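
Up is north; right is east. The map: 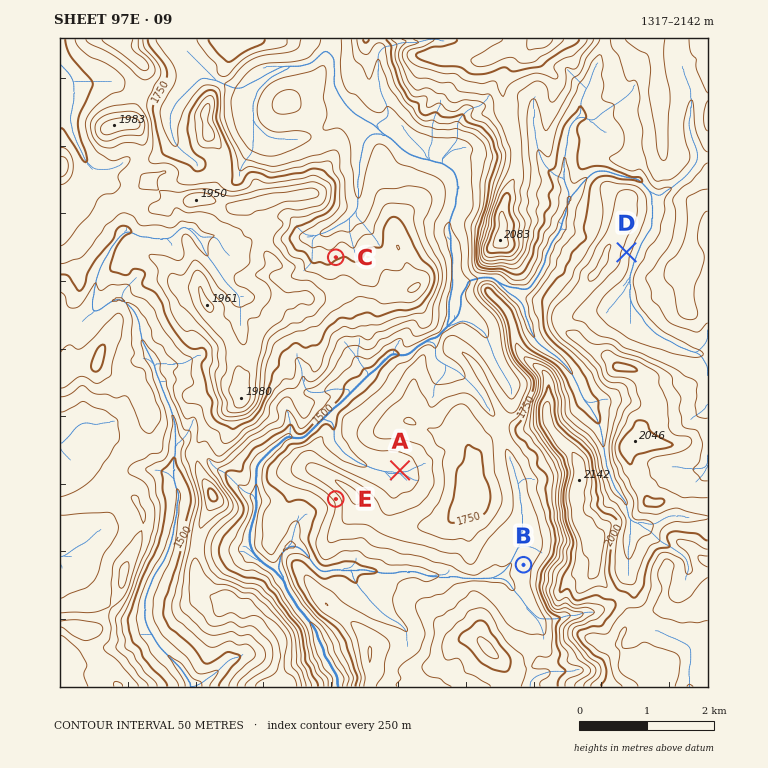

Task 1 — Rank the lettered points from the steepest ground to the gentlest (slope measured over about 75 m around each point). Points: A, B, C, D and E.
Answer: E D C B A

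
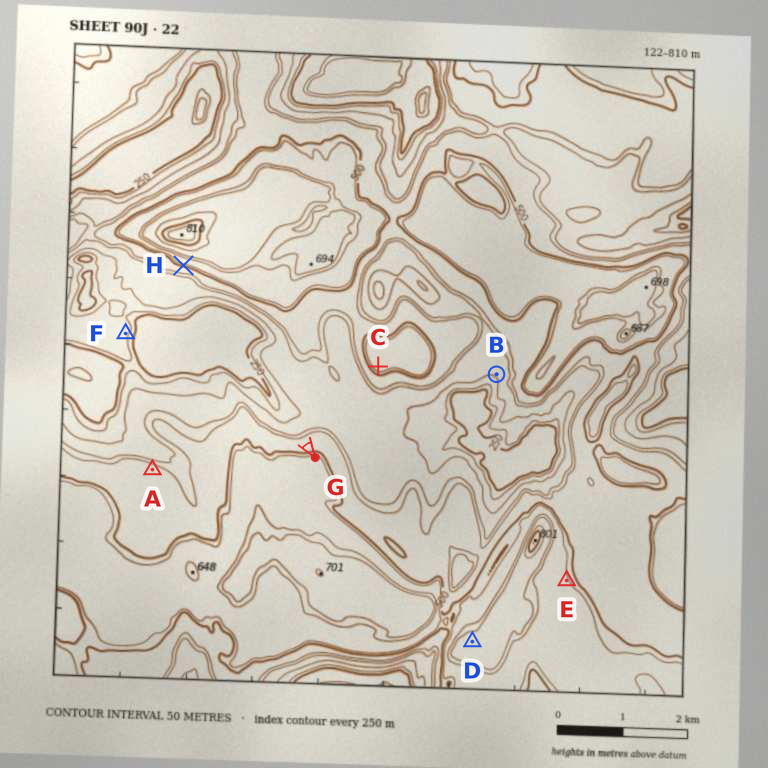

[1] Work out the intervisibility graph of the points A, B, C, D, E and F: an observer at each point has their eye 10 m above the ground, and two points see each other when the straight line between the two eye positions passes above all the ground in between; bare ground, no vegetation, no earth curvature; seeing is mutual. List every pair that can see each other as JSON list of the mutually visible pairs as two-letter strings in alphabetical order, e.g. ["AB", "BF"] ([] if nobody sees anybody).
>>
["AC", "AF", "BD", "CD", "CF"]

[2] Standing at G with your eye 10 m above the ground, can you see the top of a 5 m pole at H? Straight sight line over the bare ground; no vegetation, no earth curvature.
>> yes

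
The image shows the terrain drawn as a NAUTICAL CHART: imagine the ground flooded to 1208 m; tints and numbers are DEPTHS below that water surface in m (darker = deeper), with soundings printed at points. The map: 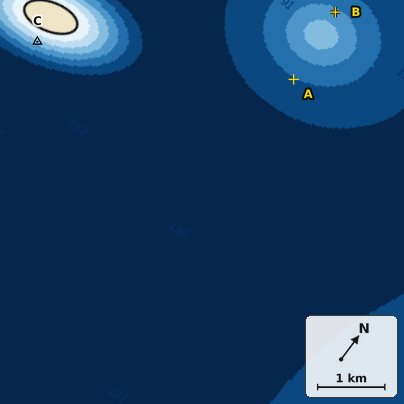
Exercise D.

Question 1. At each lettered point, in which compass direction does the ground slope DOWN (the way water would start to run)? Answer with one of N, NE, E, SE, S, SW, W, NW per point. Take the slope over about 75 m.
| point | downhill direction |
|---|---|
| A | S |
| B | N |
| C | S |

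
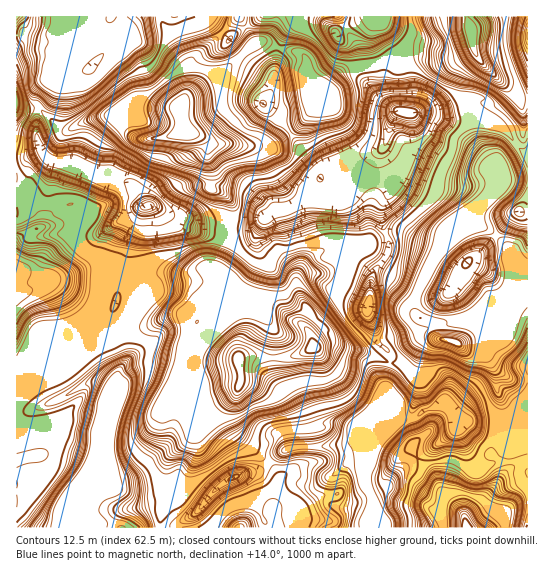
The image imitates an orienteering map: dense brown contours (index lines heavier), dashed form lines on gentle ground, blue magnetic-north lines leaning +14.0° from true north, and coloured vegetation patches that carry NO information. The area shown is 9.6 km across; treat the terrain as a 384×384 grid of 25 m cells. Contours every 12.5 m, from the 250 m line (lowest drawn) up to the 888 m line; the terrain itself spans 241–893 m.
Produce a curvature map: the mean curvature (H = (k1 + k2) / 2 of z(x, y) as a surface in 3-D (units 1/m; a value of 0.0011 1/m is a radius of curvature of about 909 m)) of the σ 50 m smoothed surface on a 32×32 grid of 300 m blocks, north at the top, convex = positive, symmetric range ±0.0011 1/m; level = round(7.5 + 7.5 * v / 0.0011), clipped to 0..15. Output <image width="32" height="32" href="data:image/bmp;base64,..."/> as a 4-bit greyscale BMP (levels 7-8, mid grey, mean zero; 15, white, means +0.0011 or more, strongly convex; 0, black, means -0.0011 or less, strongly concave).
<image width="32" height="32" href="data:image/bmp;base64,Qk12AgAAAAAAAHYAAAAoAAAAIAAAACAAAAABAAQAAAAAAAACAAATCwAAEwsAABAAAAAAAAAAAAAAABEREQAiIiIAMzMzAERERABVVVUAZmZmAHd3dwCIiIgAmZmZAKqqqgC7u7sAzMzMAN3d3QDu7u4A////AKZXd3W4R4nEh6y0YIh706dsF4eZuLCpaIilh0uPeYjce5J3NaiLBrmIZ9Rxh/x7RHfWVziHR5AmqpR1aYSUI5eajDZcSo13mSebZy+Yi5lod402eaW7h2h2Zldj/DF7d4iMRjvpiKpRR3oldSq0DHd1fHQa6HhZi7RHxFdgNTt3eXTCNKqHX8aMqWwinxOYpniKgxc9hXm2VEj4FNiDSchniKs4S4W8ms27k6lFOduCN3eIqDimXahW2ulk3P+HqzRnd4eDqFWEO71nNMdkZ4ylZXd3bqh3ZprJUA+6nLiJm7lXeGGod4qJsKULygCbh4i8V3h1qHrHTmaKRo5zOJipqGeIhs7tFE2GiUds0DTISHR6u7yaU3mmeIixebwRzHlXk1MyE5mDibu6qHq5zKhXd5wmdxWIYUR2N1ikvIoBd4rfdhWHrIJFZmZyeSerslvJMmQKKrVJs2eHdjtmeLuGE0IUu7qHeEoWeIhIpsnIoGF7aYNqypv1tCZYdcWt4pD8ZM//zKqNlGa1h7aadzmFy8+UCZlWpDntyXIEKmU9nERr6H+6OTFZmfhAEixzb1FFFo6H+1mFO5vWR3WVJu5zd3J4GkaZlRyqSKy5u4+LZXh3NnjrSql89Xu5Z6T4lVV3h3NWSJDfmGMWOpRX96NWZ3hzqYZbdGWQdVCnqeyl"/>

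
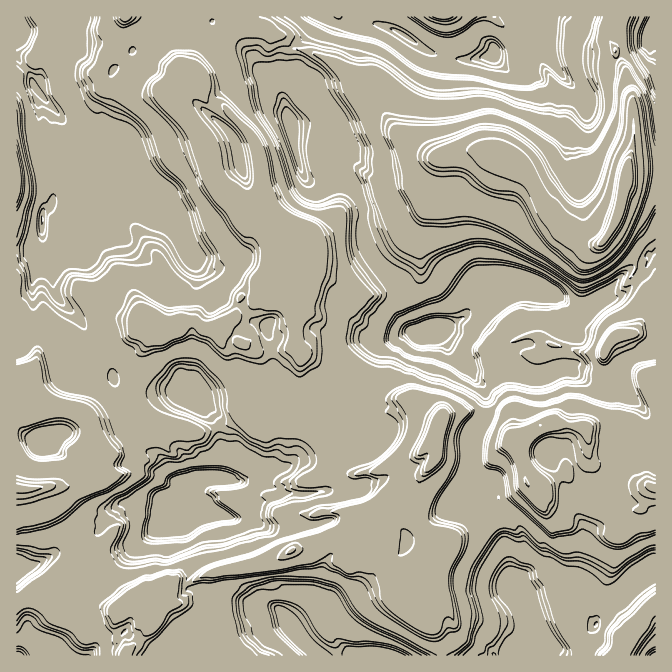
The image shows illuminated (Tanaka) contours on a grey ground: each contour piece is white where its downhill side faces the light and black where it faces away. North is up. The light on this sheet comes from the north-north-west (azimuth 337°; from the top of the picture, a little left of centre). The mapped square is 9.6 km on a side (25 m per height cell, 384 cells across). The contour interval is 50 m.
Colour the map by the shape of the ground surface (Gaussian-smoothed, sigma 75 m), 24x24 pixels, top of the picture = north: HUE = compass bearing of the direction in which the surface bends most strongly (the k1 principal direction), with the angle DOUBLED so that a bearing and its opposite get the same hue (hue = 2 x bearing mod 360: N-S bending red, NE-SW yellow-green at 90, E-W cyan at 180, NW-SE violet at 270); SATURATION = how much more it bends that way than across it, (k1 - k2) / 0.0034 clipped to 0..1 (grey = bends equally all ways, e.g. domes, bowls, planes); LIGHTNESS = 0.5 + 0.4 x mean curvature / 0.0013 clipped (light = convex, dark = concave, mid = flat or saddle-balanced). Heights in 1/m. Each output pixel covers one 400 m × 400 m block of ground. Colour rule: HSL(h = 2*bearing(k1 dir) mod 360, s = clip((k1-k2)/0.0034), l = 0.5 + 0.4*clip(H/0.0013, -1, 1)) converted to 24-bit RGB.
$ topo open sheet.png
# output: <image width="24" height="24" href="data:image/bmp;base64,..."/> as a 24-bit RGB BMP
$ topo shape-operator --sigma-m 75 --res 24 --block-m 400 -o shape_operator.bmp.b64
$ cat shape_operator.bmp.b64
<image width="24" height="24" href="data:image/bmp;base64,Qk32BgAAAAAAADYAAAAoAAAAGAAAABgAAAABABgAAAAAAMAGAAATCwAAEwsAAAAAAAAAAAAAD8W9XCEdO+mzDsk9/mpzJXRGdoB6fot7X955jK0gSQcozi0Y0iF/exwnaU6Xquaqo92HPnHSMHtyc1h7grcdGJ2h8q6n6UKyHQyrpdjcWmWU357yXL3H3n+xK5+EmKmAnFoipWEUTBJPi8iWpx1/kmPVouPfpK/NoObiT4PQYTfCUyVssNugRyqBFrtO/M7h7JTmmoGXc4aGIo9W0I/k69TwtwL5ookifEcUcFsWNp0cWTYcTqoiU8xzhpSEoKSB1t5IdYosLx08gSedlrB8hVtgUocqFoU9GC0G4OUngId5WtBjGnBJdp4+vzfv18z/4Mz/6Mz/wr/zP33fq8rdcratXHemoIiC4n5QuC1MQhqCWrgfrngpLVmu6MNXFkgWOdvQJ5QxapNs5LKSC65oFlguL2sgxINHqX0ndmQS84ED9Sbaq3aFi4p+UDOIetKo6rru6DrXLReTtzCMgOl+GBxn7c3Ms2zYvMI/2nmtOIsbSXsI35IXHzRHa35WYRcAZesmON/mhVPgDsb/cYjlzYHCjH2TksgcUTkfiWd9ihdz2fXBKprQV3TGbpOWrEpIkXX2rWfjv4bR4M7wZYjsGHqSI0gVIIEAuXIAN4Ni9jstjLcurkwUhNoEpFdq9ZxcGnl2eTdLRSOn0vnXjyexdYdbV22FjuzvGM+Fphm4voqVvd6UpSed00bWZF7LPbPfuS1QhH8rH1kWprllToxbHKur2z/g++rQIVCZfxHYj/ulYnsLZzA+t+ZdXWiBgpdfrxBBDDwYnPNJl78xfl6Chpq61d32vAD+gsnXlZ/Hf5W0fYyGgXt6UlJxP3oh/tGkYyypBTtOzO2w+bb/XZn/y+L8U1ip0nvNh7CenNH3cenpjDB3jZ91JLUvWCshbR1Bo7SJgn1/gYR8fH+BfIGHQEOhxuHxe/fd79b1BgCS2/HTOIynzWVs0E0kpxonqgAL7NS9SxpQfnBYjFR8qI1rtEMjLBUUUeE7fXZCdm9GxY8vPYZhe5CKe7fUV+OLppJadi0nbAAEbYYbRUQXP1UWmxMFG3hdvejy0dYaiT6JfHqEhk+C11I730ldIGinl9pOmdPgEhvS5PDXQEi1Q9pIZJEQN2cjWjIeoxN6i4nqk32SgnKxPWLJSUHr/7C/AmQJbnePdau9okh4MTSO1efRnrDpz8/8lInv22BAIAgr3uiEM4uf0l5Wr8ceQhkPIDwPD4AUIJNI4qrRiprVs2jFG4B37aqd9EbEJ+WqkwKXq9u0THSIj+ZSWjQjlrMjIyZl5GyekprFl52AvHwybKi0ZmbuwnnWv4zfJLSgZ4d2QYApSzUQMwoAYZYACy4F0bN7nCOhNIVcWJoi3YTTw2DHk9SWFhVRvkEnJmtgyaCFiIGC0sGXM9KrVxZDiCkpedgt2C0kUFceUi4YWx0ggrC78+DYC4NOKOcwFX6CrlaRd4F9Un05OJs012FJURVXldlRoEImf8Btfo19u92nSSCBaR12ptm20UVjzyt2gTOWXGvBZ3TdquXQqVf49djWIoxWIFhqJKVmdHSShIN9eItnfmJhfh6LwywhndOrgbaXfeXl5kTjxT3tWhrWlyZ649KjeWnPa5XSMlOwZ+Jxf8vELR26/9rMWXOiLTrIPXyxZVGMh4l/gXx7XSZDKzm3t/DCQiThxOuYEhJHbVkYZQk8itttekDhloZXZUU2wTErSKbUl+KnIF6kFSE//9vEfZe9LxZsfneEdnWOf4V+bUN4ZGLgN5LUvOadIAIx5/nSGwAzt8mSMj5zzjIvm9VP2Y3wfobhib+1hJuZkeSnISS+Mh7V5e6p5sWsHhRRemuqj3l5fm9rVBpNxcEwf+N72hxGWv+jxb+KFwEyvbJ7VyVkO+Dh0fPpR9bdjXDZt6rhrt3iuzyblSU6Cyt0znhS+/vHGBl/hg87pjhDuSoqR4fda9mmoNlfCeX/r/lZaxM5CxyEpk+CLN0+R8BugJgzJ8OLLarKg89sslxktiN53m8vHgsotcBc+fvQMAMwbdBvgE7cibuyMHCX356lkLCOLobRxtZfcCiIZaSqXx1Xo9+slMPDhODUNGKVZZM1qa1NdB8atB4X0QB9rSaxa/+G7YBl8zn2dqCRIWB7zaN9aX10JLhf5cpwhS5gsBIemYAyDcnjyfz/Z6jdjdiQfjBNTR4SlZEmIiwHyZobTJdc1xjGOz7Juv+QNRROTGgToqF5HCNT8H1jML4qaoNtgH1lhHR5jny9yufyaLPbiE4VcWIYYDgRKwgLqWUtb9UvFXCdasanaWx9NJLbJWW0++a/DRcp"/>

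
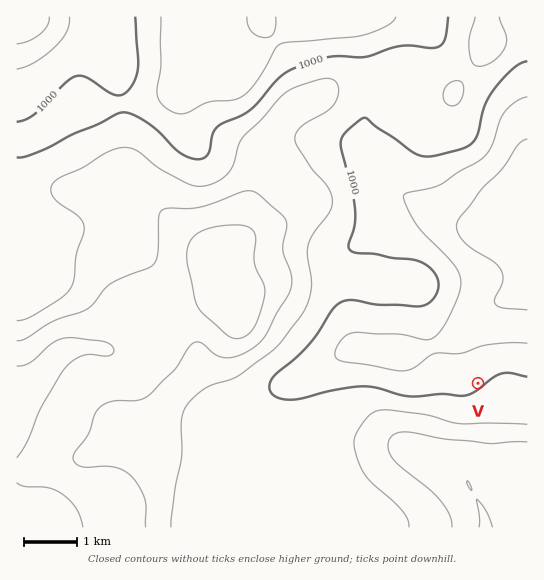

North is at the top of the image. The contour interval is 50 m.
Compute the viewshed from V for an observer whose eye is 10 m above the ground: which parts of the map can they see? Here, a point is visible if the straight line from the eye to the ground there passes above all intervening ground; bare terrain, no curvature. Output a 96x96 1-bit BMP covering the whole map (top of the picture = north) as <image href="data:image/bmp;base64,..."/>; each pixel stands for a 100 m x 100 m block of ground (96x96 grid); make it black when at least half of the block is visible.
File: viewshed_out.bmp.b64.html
<image width="96" height="96" href="data:image/bmp;base64,Qk2+BAAAAAAAAD4AAAAoAAAAYAAAAGAAAAABAAEAAAAAAIAEAAATCwAAEwsAAAIAAAAAAAAA////AAAAAAAAAAAAAAAAAAAAAAAAAAAAAAAAAAAAAAAAAAAAAAAAAAAAAAAAAAAAAAAAAAAAAAAAAAAAAAAAAAAAAAAAAAAAAAAAAAAAAAAAAAAAAAAAAAAAAAAAAAAAAAAAAAAAAAAAAAAAAAAAAAAAAAAAAAAAAAAAAAAAAAAAAAAAAAAAAAAAAADAAAAAAAAAAAAAAADwAAAAAAAAAAAAAAD8AAAAAAAAAAAAAAD/AAAAAAAAAAAAPj//8AAAAAAAAAAB////+AAAAAAAAAAP////+ACAAAAAAAA//////AHwAAAAAAB//////AD4AAAAAAH/////+AD+AAAAAAP///z/+AD/AAAAAAf///D/8AD/wAAAAA///8D/4AD//wAAAB///8B/4AD///AAAD///8B/4AH///4AAH///+A/4AP///+AAH/B/+Af4A/////wAP+B/+APwB//////g/8B/+ADAB////////4B/+AAAD//wf////+B/8AAAD/8Af/////n/8AAAD+AAP///////4AAADwAAH///////4AAAAAAAH///////wAAAAAAAH///////wAAAAAAAD///////wAAAAAAAD///////wAAAAAAAD///////wAAAAAAAD///////4AAAAAAAD///////8AAAAAAAD///////+AAAAAAAD////////gAAAAAAD////////4AAAAAAB////////8AAAAAAB////x///8AAAAAAB///gAH//8AAAAAAD//+AAAf/8AAAAAAH//4AAAA/8AAAAAAH//4AAAAP8AAAAAAP//wAAAAH8AAAAAAP//wAAAAH8AAAAAAH//wAAAAP8AAAAAAD//wAAAAP8AAAAAAB//4AAAAf8AAAAAAA//4AAAAf8AAAAAAAP/8AAAA/8AAAAAAAH/+AAAD/8AAAAAAAAf+AAAH/8AAAAAAAAD+AAAP/8AAAAAAAAB/AAAf/8AAAAAAAAAeAAB//8AAAAAAAAAOAAD//8AAAAAAAAAOAAH//8AAAAAAAAAEAAP//8AAAAAAAAAEAAf//8AAAAAAAAAAAA///8AAAAAAAAAAAB///8AAAAAAAAAAAB///8AAAAAAAAAAAD///8AAAAAAAAAAAH///8AAAAAAAAAAAH///8AAAAAAAAAAAP///8AAAAAAAAAAAf///8AAAAAAAAeAA////8AAAAAAAB/AB////8AAAAAAAB/gB////8AAAAAAAA/4Af///8AAAAAAAAf+AP///8AAAAAAAAH/EDx//8AAAAAAAAA/8Bgf/8AAAAAAAAAP8AAH/8AAAAAAAAAH8AAD/8AAAAAAAAAB8AAB/8AAAAAAAAAA+AAB/8AAAAAAAAAAEAAB/8AAAAAAAAAAAAAB/8AAAAAAAAAAAAAB/8AAAAAAAAAAAAAB/8AAAAAAAAAAAAAB/8AAAAAAAAAAAAAA/8AAAAAAAAAAAAAAAcAAAAAAAAAAAAAAAEAAAAAAAAAAAAAAAAAAAAAAAAAAAAAAAAAAAAAAAAAAAAAAAA="/>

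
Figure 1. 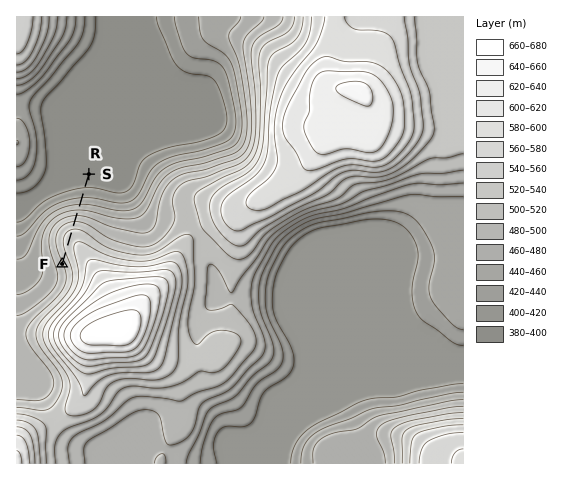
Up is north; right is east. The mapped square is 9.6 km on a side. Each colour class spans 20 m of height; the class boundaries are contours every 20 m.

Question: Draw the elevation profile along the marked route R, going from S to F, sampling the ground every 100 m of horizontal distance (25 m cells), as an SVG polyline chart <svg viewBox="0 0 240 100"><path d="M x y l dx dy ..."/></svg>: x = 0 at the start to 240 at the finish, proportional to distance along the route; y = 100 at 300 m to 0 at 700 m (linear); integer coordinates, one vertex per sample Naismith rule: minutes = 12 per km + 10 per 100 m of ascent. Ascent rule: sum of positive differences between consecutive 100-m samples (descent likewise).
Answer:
<svg viewBox="0 0 240 100"><path d="M0 77l12 0 12-1 12-1 12-2 12-2 12-3 12-4 12-4 12-4 11-4 12-3 12-3 12-2 12-1 12-1 12 1 12 1 12 2 12 2 12 2 1 1"/></svg>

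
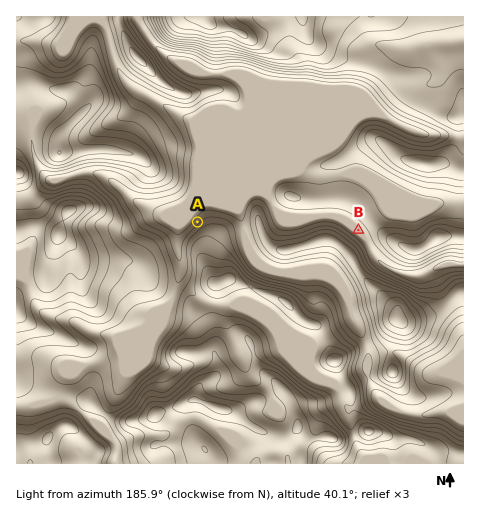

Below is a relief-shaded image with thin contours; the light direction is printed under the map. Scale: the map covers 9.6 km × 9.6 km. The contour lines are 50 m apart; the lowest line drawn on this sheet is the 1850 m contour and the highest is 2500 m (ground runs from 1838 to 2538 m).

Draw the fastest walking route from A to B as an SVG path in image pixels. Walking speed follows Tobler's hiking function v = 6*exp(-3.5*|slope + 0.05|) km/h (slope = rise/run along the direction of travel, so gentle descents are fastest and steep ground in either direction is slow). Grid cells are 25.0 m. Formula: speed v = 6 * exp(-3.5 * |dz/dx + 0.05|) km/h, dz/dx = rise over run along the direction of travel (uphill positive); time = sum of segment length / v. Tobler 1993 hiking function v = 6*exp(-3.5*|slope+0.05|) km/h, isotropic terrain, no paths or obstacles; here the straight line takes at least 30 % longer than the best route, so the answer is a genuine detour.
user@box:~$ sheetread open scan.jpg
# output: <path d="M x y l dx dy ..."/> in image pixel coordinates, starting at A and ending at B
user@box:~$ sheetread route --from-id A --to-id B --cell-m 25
<path d="M197 222l9-8 4-3 17 0 28-14 5 0 30 16 4 0 3 1 9 0 2 1 8 0 3 1 9 0 2 1 3 0 25 13"/>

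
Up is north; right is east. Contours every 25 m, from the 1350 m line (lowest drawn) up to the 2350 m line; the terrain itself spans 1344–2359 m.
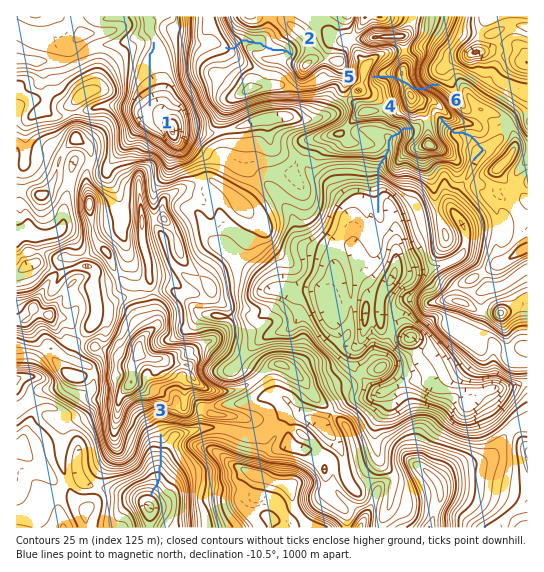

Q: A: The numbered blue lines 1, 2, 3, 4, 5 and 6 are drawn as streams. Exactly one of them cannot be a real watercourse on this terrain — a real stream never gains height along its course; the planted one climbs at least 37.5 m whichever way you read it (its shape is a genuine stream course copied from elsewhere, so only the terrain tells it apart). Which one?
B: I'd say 5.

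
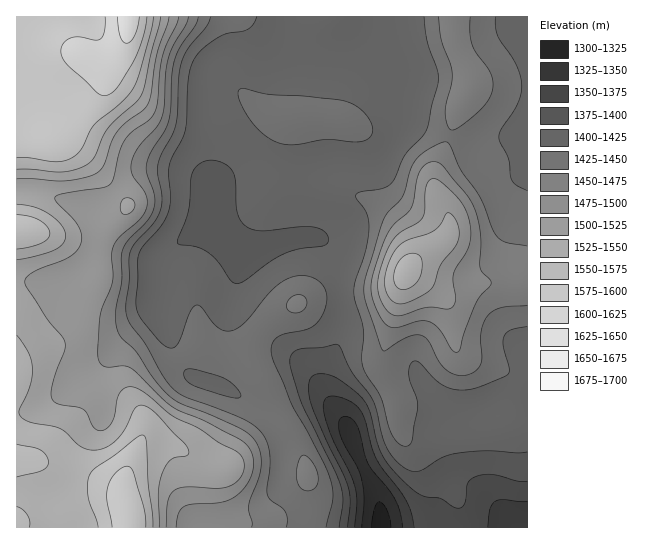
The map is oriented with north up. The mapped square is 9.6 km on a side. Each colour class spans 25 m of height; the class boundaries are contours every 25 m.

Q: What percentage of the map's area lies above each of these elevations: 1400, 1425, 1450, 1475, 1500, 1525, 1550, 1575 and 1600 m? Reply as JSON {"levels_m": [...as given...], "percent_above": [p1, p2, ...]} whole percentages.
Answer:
{"levels_m": [1400, 1425, 1450, 1475, 1500, 1525, 1550, 1575, 1600], "percent_above": [95, 89, 62, 44, 36, 31, 22, 15, 9]}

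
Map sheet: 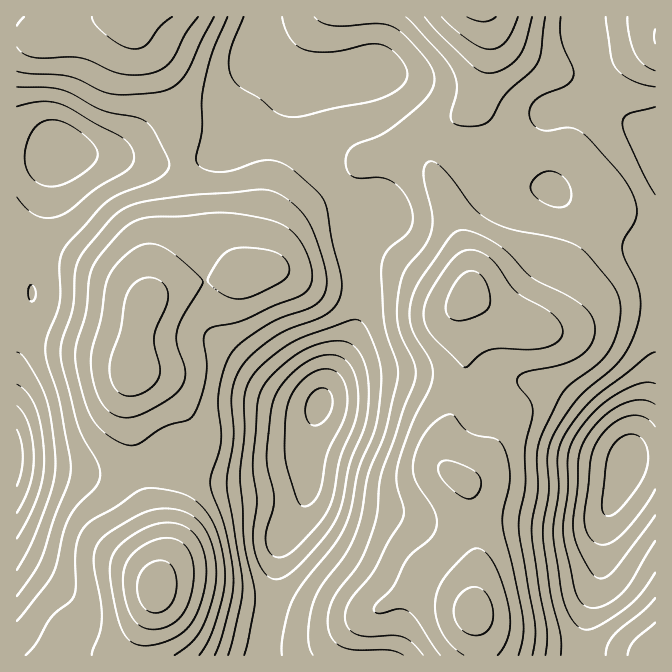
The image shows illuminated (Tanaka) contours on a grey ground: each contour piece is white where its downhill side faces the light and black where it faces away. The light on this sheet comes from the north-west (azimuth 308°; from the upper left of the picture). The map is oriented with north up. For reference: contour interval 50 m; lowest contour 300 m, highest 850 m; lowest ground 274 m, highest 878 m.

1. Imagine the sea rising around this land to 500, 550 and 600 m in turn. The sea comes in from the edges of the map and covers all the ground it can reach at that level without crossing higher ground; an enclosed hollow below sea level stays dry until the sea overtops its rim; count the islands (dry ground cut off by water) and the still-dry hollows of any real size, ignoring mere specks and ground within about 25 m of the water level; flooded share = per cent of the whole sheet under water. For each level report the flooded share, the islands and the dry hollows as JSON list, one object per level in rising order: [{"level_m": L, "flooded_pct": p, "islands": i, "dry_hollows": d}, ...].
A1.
[{"level_m": 500, "flooded_pct": 20, "islands": 0, "dry_hollows": 0}, {"level_m": 550, "flooded_pct": 37, "islands": 0, "dry_hollows": 0}, {"level_m": 600, "flooded_pct": 55, "islands": 0, "dry_hollows": 0}]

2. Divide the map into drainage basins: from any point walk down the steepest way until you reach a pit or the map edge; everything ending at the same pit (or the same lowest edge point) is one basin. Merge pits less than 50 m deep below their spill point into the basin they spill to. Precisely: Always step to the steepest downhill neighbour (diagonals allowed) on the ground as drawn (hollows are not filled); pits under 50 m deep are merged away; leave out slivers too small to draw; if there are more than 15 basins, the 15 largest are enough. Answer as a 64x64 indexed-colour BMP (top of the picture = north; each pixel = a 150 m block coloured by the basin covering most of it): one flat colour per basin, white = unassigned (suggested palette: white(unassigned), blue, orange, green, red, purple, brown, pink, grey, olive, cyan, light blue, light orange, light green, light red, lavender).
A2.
<image width="64" height="64" href="data:image/bmp;base64,Qk12CAAAAAAAAHYAAAAoAAAAQAAAAEAAAAABAAQAAAAAAAAIAAATCwAAEwsAABAAAAAAAAAA////ALR3HwAOf/8ALKAsACgn1gC9Z5QAS1aMAMJ34wB/f38AIr28AM++FwDox64AeLv/AIrfmACWmP8A1bDFAERERERERBEREREREREREREREREREREREiIiIiIiIiIiREREREREEREREREREREREREREREREREiIiIiIiIiIiJERERERERBERERERERERERERERERERESIiIiIiIiIiIkREREREREERERERERERERERERERERERIiIiIiIiIiIiREREREREQREREREREREREREREREREREiIiIiIiIiIiJEREREREREERERERERERERERERERERESIiIiIiIiIiIkREREREREQRERERERERERERERERERERIiIiIiIiIiIiRERERERERBEREREREREREREREREREREiIiIiIiIiIiJEREREREREERERERERERERERERERERESIiIiIiIiIiIkRERERERERBERERERERERERERERERERIiIiIiIiIiIiRERERERERCEREREREREREREREREREREiIiIiIiIiIiJEREREREREIRERERERERERERERERERESIiIiIiIiIiIkREREREREQhERERERERERERERERERERIiIiIiIiIiIiRERERERERCEREREREREREREREREREREiIiIiIiIiIiJERERERERCIRERERERERERERERERERESIiIiIiIiIiIkREREREREIhERERERERERERERERERESIiIiIiIiIiIiREREREREQiERERERERERERERERERERIiIiIiIiIiIiJERERERERCIhEREREREREREREREREREiIiIiIiIiIiIkRERERERCIiERERERERERERERERERIiIiIiIiIiIiIiREREREREIiIhEREREREREREREREREiIiIiIiIiIiIiJEREREREQiIiERERERERERERERERESIiIiIiIiIiIiIkRERERERCIiIhERERERERERERERERIiIiIiIiIiIiIiREREREREIiIiEREREREREREREREREiIiIiIiIiIiIiJEREREREIiIiERERERERERERERERESIiIiIiIiIiIiIkREREREQiIiIREREREREREREREREREiIiIiIiIiIiIiRERERERCIiIRERERERERERERERERESIiIiIiIiIiIiJEREREREIiIREREREREREREREREREREiIiIiIiIiIiIkRERERERCIRERERERERERERERERERESIiIiIiIiIiIiREREREREERERERERERERERERERERERIiIiIiIiIiIiJEREREREQREREREREREREREREREREREiIiIiIiIiIiIkRERERERBERERERERERERERERERERESIiIiIiIiIiIiREREREREERERERERERERERERERERERIiIiIiIiIiIiJEREREREQREREREREREREREREREREREiIiIiIiIiIiIkRERERERBERERERERERERERERERERESIiIiIiIiIiIiREREREREQRERERERERERERERERERERIiIiIiIiIiIiJERERERERBEREREREREREREREREREREiIiIiIiIiIiIkRERERERFUxERERERERERERERERERESIiIiIiIiIiIiRERERERFVVMzMREREREREREREREREREiIiIiIiIiIiJERERERVVVUzMzMzMREREREREREREREiIiIiIiIiIiIkREREVVVVVVMzMzMzERERERERERERESIiIiIiIiIiIiRERVVVVVVVVTMzMzMxERERERERERERIiIiIiIiIiIiJEVVVVVVVVVVMzMzMzEREREREREREREiIiIiIiIiIiIlVVVVVVVVVVUzMzMzMxEREREREREREiIiIiIiIiIiIiVVVVVVVVVVVTMzMzMzMRERERERERESIiIiIiIiIiImZVVVVVVVVVVVMzMzMzMzERERERERESIiIiIiIiIiJmZlVVVVVVVVVVUzMzMzMzMxERERERERIiIiIiIiIiJmZmVVVVVVVVVVVTMzMzMzMzMREREREREiIiIiIiIiImZmZVVVVVVVVVVVMzMzMzMzMzMREREREiIiIiIiIiImZmZlVVVVVVVVVVUzMzMzMzMzMzERERESIiIiIiIiImZmZmVVVVVVVVVVVTMzMzMzMzMzMxERESIiIiIiIiIiZmZmZVVVVVVVVVVTMzMzMzMzMzMzMzMzMiIiIiIiIiZmZmZlVVVVVVVVVVMzMzMzMzMzMzMzMzMyIiIiIiIiZmZmZmVVVVVVVVVVUzMzMzMzMzMzMzMzMzMiIiIiIiJmZmZmZVVVVVVVVVVTMzMzMzMzMzMzMzMzMzIiIiIiImZmZmZlVVVVVVVVVVMzMzMzMzMzMzMzMzMzMyIiIiIiZmZmZmVVVVVVVVVVMzMzMzMzMzMzMzMzMzMzMiIiIiJmZmZmZVVVVVVVVVUzMzMzMzMzMzMzMzMzMzMyIiIiJmZmZmZlVVVVVVVVVTMzMzMzMzMzMzMzMzMzMzMiIiImZmZmZmVVVVVVVVVTMzMzMzMzMzMzMzMzMzMzMyIiImIiJmZmZVVVVVVVVVMzMzMzMzMzMzMzMzMzMzMzIiIiIiIiJmZlVVVVVVVVMzMzMzMzMzMzMzMzMzMzMzMiIiIiIiIiJmVVVVVVVVUzMzMzMzMzMzMzMzMzMzMzMyIiIiIiIiIiIiIlVVVVUzMzMzMzMzMzMzMzMzMzMzMzIiIiIiIiIiIiIiIlVVVTMzMzMzMzMzMzMzMzMzMzMzMiIiIiIiIiIi"/>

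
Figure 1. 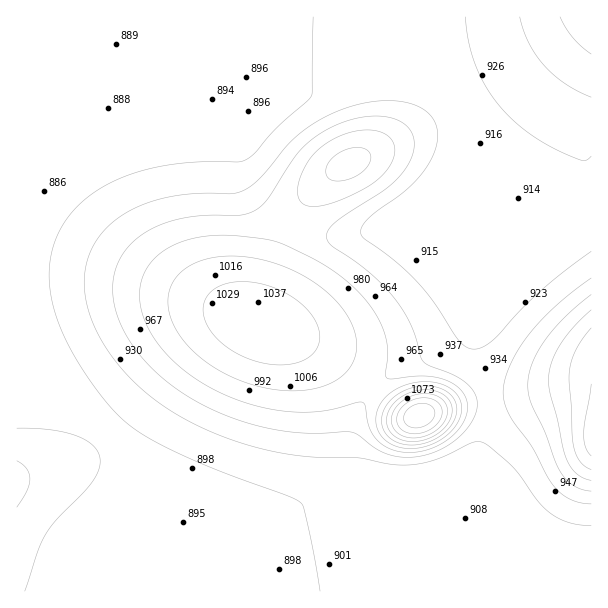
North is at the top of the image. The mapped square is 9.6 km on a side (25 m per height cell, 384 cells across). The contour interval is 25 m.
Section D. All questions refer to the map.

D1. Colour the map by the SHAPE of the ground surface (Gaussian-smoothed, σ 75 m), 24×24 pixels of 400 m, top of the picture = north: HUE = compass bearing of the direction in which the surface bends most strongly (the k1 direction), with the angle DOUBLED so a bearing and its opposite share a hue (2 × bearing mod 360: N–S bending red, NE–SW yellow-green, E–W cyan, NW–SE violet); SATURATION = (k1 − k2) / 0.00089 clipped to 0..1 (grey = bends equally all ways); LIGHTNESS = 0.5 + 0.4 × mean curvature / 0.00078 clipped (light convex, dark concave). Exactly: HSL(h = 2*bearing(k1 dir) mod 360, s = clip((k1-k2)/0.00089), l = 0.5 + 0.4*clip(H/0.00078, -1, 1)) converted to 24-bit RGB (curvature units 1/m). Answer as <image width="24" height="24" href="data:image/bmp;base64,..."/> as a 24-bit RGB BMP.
<image width="24" height="24" href="data:image/bmp;base64,Qk32BgAAAAAAADYAAAAoAAAAGAAAABgAAAABABgAAAAAAMAGAAATCwAAEwsAAAAAAAAAAAAAdHmFeXyCfX+AfoCAf4B/f4B/f4B/f4B/f4B/f4B/f4B/f4B/f4B/f4B/f4B/f4B/f4B/f4B/f4B/gH9/gH9/gH9/gIB/gIB+dXaDeXuBfH+AfoB/f4B/f4B/f4B/f4B/f4B/f4B/f4B/f4B/f4B/f4B/f4B/f4B/f4B/f4B/gH9/gH9/gH5/gX19gn97goJ5dnx/eX6AfICAfYB/foB/f4B/f4B/f4B/f4B/f4CAf4CAf4CAf4CAf4CAf4B/f39/gH9/gH9/gH9/gH5/gXx+hHZ5iXZwi4ZqbYaHdoGDeoGCfYGBfoGAfoCAf4CAf4CAf4CAgIB/gX99gYB6goF5goJ5gIJ6f4F7gIB+gH9+gH5+gH19gnh/iW19lWFnnn9abGShcnOOeXyGfH6DfX+BfoCBfn+AgX17g3t1hXtxhn5vhoFwhoVxg4VyhIVwiYhmgItheIVugYB6gXp7gXWAiGeKn12IsWZhnGeUinKQgXmIf3yEf32Cgnp8hHRyhnRvhndvhnxwhoByhoRzg4Z0goN1klJntzUSs7YAMqYFRZFTgXZ+gnOCcWeHf2OZr3uWiXVyh3d8hXqChHqBhXN5h29yh29whnRxhnlzhn51hoN3hIZ4f4Z5c3uFbCG6/0L06bHMYuSQALyUT4SRf3KHbG2HY32RgJaag395gn17g3h7h3B3h292h3F2h3N2hnZ3hXx5hYF8g4V9f4Z9fYd+coyMF3y6Pp/+6djz6db1LyP/JjWwd2yQd3KMaouPaZl1gYB9gnl7hXF5hnF6h3J8h3V9hnl+hXyAhICBgoSCgYeEgImGfoqIe4yKTp6JALVET/EJ8Wc46gCmezumdGmUgHWSeHyNdY56gXx9hHN+hXOAhnSChneDhnqFhX2Gg4CGgoSHgYeKgYqMgIyNf4yNfYqNeouNYJNuXJwympIrjFFOb2eJbHCPd3WRg3qSiYCNg3eChHSFhHaFg3iGgnqHgH2If3+JgISKgYeMgYqOgIuPgIuPf4mOfoeNfYOMe3+KeXyHd3qEc3iDbXmFbIGJcIONeHqPin2Tf3aEf3aFfniGfXmHe3uJfYCKfoSMf4iNgIqPgIuPgIuPgImOgIaNf4KLfX2JfnuIf3mHfneFenWCc3iAbYZ/aYqAbouGeYKMe3eEeXeGeXmHen2Je4KKfYWMfoiNf4uOgIyOgIuNgYmMgYaKgIKJgX+Hg3yHhHmHhXaGhXWFg3SDeniAc4R6aoh1ZYtzaIt1d3mEeHyGeX+IeoOJe4eLfIqMfYyMf4yMgIuKgYmJgoeHhICFhX6ChXyDhniChnWBhnOAhXJ/g3Z/foB+e4F8dIR3a4dvY4toeH6EeIGGeYWIeYiJeoqIe4qHfYqFfomDf4eBh357jnNqk31dkYxYhYxbhIZnhXF0hnB5hHV7gH5/gH9/f4B+fYF8d4N3b4ZveIKEeIWFeIaEeIeCeYiAeoh+e4d8fYd7goR7i2uAmWN1oF9gnXZdlZBZdIxSYoVUcoRrgH5+gH9/gH9/gH9/gIB+f4B9fIN5eYKAd4R+d4V9d4Z6d4Z4eoZ3fYZ3gYZ3gYJ2eWuHmWmXpmuRqW6HoHJ6j4d1ZJBxVZJybId8gH9+gH9+gH9+gH9+gH9+hIl6foB/eYJ7doR2eIV1eoV1foZ0gYZzhYZyhINyaHyAbG2JlHOaqnmnsICun4SofHudZ4iYXIyQd4GDgH5+gX5+gX59gX99jo93f4B/f4B/fYF8fIJ4foR1gIRzhIVyhYNyhYBybIJwW4x9apORf4KYoYakrIKtoXqrhG+hZGeWbHWIgX1+gX19gX19gn58jod3gIB/gIB/gIB/f4B/f4B/gIB/gIB+gIB+gIB/f4B/aIh2UpNkX5NihpF0mnl5oXOMoWyajWaYemyJgX1/gn1+gnx9gnx8iH95gIB/gIB/gIB/gIB/gIB/gIB/gIB/f39/f39/f3+Af4B/cYVzX45XbZNRjJRZlXxglWJij2V4hXWDgn2Agnx/g3x+g3t8hHt6gIB/gIB/gIB/gIB/gIB/gIB/f4B/f39/f39/f3+Af3+Af3+AfoB+e4N1f4driIZphnpvg3h7gX2CgnyCg3yBhHuAhHt+hXp8gIB/gIB/gIB/gIB/gIB/gIB/f4B/f39/f3+Af3+Af3+Af3+Af3+Af3+Af3+Af36Af36Bf32BgHyCgXyDg3uEhXuDhXuChnuAf4B/gIB/gIB/gIB/gIB/f4B/f4B/f39/f3+Af3+Af3+Af3+Af3+Af3+Af3+Afn6Afn6Bfn2Bf3yCgHyDgXuEhHuFhnuGh3uE"/>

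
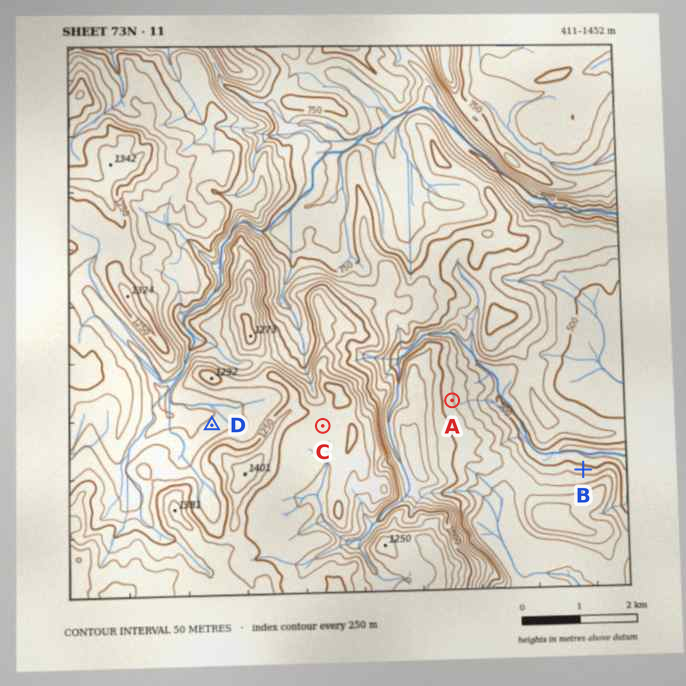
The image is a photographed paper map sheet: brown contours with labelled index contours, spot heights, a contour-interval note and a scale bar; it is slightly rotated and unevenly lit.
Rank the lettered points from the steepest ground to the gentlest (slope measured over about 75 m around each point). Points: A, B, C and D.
B A D C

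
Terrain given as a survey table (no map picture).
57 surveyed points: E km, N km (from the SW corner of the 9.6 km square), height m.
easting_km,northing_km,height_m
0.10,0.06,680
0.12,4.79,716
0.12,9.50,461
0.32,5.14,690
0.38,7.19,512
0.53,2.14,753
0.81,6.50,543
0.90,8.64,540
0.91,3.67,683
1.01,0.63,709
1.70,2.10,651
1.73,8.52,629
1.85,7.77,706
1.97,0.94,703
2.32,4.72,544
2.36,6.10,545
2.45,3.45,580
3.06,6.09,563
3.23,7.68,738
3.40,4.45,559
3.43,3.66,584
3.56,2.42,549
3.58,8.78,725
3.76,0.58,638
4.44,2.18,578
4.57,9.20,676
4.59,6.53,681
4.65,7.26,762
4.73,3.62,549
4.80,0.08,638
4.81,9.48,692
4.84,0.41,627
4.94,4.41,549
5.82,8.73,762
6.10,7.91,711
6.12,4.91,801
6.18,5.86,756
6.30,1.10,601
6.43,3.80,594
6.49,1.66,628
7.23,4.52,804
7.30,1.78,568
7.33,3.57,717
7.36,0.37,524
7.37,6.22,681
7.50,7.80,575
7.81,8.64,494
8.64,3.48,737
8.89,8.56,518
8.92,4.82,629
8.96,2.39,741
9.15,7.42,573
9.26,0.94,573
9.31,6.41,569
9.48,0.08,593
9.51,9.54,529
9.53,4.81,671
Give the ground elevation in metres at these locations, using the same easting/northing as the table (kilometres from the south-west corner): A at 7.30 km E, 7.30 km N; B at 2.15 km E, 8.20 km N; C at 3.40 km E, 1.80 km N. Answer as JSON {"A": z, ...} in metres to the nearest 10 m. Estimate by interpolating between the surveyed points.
{"A": 590, "B": 670, "C": 610}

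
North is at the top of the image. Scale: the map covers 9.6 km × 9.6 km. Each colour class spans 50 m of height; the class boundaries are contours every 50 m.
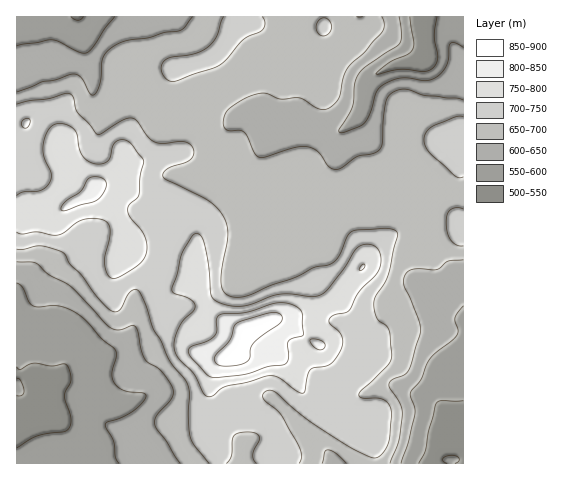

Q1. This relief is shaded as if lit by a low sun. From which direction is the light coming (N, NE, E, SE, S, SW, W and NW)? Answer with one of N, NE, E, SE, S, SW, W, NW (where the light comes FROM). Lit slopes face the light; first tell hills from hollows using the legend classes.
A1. SE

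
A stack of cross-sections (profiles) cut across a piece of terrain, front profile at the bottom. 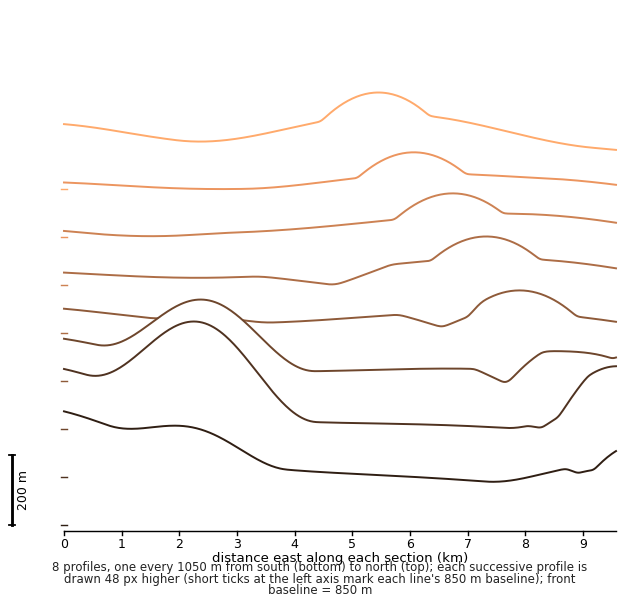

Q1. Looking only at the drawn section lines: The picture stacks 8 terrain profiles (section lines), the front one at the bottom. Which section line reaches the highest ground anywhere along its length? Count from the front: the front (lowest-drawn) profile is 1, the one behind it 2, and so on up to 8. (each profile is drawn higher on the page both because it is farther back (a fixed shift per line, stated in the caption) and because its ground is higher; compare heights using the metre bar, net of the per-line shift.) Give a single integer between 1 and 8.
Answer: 2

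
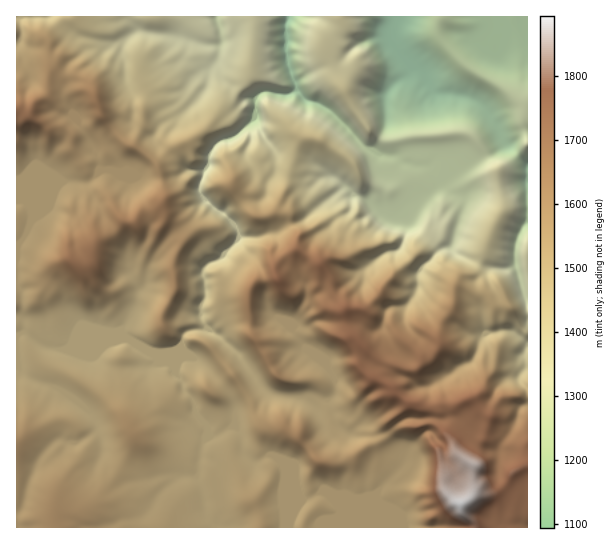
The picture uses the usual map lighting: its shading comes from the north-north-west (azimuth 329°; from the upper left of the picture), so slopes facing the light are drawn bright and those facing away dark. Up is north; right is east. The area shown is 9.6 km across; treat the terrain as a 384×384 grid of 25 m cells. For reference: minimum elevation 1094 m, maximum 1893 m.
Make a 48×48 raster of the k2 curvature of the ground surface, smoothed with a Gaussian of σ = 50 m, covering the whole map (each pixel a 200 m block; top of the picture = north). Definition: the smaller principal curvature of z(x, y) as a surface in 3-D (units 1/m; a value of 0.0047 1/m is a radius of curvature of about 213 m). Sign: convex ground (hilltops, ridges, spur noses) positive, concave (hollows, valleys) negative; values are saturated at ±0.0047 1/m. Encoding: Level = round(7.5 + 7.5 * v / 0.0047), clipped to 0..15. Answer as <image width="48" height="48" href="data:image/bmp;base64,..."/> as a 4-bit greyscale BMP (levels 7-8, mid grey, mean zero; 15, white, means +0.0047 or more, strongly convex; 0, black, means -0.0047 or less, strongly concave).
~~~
<image width="48" height="48" href="data:image/bmp;base64,Qk32BAAAAAAAAHYAAAAoAAAAMAAAADAAAAABAAQAAAAAAIAEAAATCwAAEwsAABAAAAAAAAAAAAAAABEREQAiIiIAMzMzAERERABVVVUAZmZmAHd3dwCIiIgAmZmZAKqqqgC7u7sAzMzMAN3d3QDu7u4A////AGd3d3d3d3h3d3d3eGd3d3d3d2VUM0Zndmd4d4h3d3d3d3d3d3dnd3d3d2VleWVnd2eId3iHd3eHh3d4h3d2d3d3d2Z2iIdmd2aIh3d3d3d4h3d3d2d3d3d3d2ZYdnhmd3WIh3d3d3d3d3d3d3dnVmd3d3VYd3ZVdnZ3d3d3d3d3d3d3Z3dWiHd3d3VHdnhEh3Znd3d3d3d3d3d2Z2ZHh2h3d3Y3aIhVZ4dnd3dneId3h3h2dmZ2ZmeHdmRnV1RVeId2Z2dniId3d3d2d3eWZnZmZUNDdmeFaHh3eHZniHd3d3d2h4eHV3dldXhGdnd3R3d3h2Z4h3d3dndmd4d2Z3dVVzNVVneXVnd3dmd4d3eIZmdndmZld3ZYZYh3eHZmU3d3Znd3d3iGWIZndTNGZmVleFVXZ4hHlXdnd3d3h3iFeGR3Q3d3hlWHeFM0ZmdjQ3d3eHd3d3dmdkeFN4d3dUd3ZFhlNXd2ZHh3d3d3d3d3ZWdjV2Z3dUh2d2eHZCZnZHd2d3doh2VXVnY0d2Z3ZFZ3Zmd4h3RodHd3d3d2ZldyiGJXh3dmRniGZoZoh3R5dHd4d3d3dmmEMyZod2ZleHdlR1V3ZVUyNnd3d2d3dmhmc4dmdmZWRGZoODhWZ3WHdGd3dmZ3Zmh2YododEVGiJeHNDZniGWHolh4Zod3ZmZ3cXdoYnhkZnZVh1R3d2d3cFd3Z3hndmZ4cndYY4dlZ1ZHhnN2d2doYWh2Z4hlZ2Z3YYdXhJZWd3VWeWJoiHZnU2d3eIl2Z2aGYUZmVnVnlkVEd2QoeFQzJXd2h3h2ZmV3Z0CHSGZ2l3dkE1lDUleIF3dlhohmVnVoZnUGaFeEdmeIdCllNniHFnd1h3hmV1dXd3kSIjaVRndldzZndXiHQnd2d3dXiUh2d4cHh2MldXd2RFV3dHiHcYd2Z3ZnZ2eGZzBoh4lyV2ZkZ3Z3dmeIknd2d3V3V3mHYAZmVXdmVXVFd3dnd2d3knd3d3d2ZniHUJiHhIdmhmNWeHd2Z3Znc3d3dmZ2dlZmgKiWZWZmZjaFd3h3d3Z3Ynd3d4Z3d2hkIEaGZ2d3ZXh0d3d3d2aak3Znd3Z3ZndllBh1d1d1Z3hld3d3d3VYYnZmd2Z2h2V4dghlhkd2d3cjZ3d3d3dkN2VnaFdndldohzAGYneIl3EmV3d3d4hkV2Z3dlZmZnZmeHdgRod4dyGJJnd3iIdVd3hmZmiGZ3Z2d3eGBoh3ghd3N2ZmZmZWeHhmZmd2Z3d3V3h4CnhjAXd3N3d3d3VmeGd3V3h2Znd3dXhiAAADZ4dlR4d2ZVVneHVnZ4h2V3eHdnZoZXYZh4dWRXd3d2d3d2V3Z3hmV3d3d3d4h3FWd3eIVnd3Z4d3Z3Z4ZnZmaHd3d2d4h2CId2iZVndmeHZmd2d3hmZmeId3iHZ3eHCIiGWXRnZnd2Z3d0d3ZmZlWId2ZmV3d2B4iHQUV3d4d3d3dziXVneIZUVmeHV3eGCIh3mEZ3eIZnd3dzM1eId3Zoh3d0Z3iHB2Z4d1V3Z4h3d3hw=="/>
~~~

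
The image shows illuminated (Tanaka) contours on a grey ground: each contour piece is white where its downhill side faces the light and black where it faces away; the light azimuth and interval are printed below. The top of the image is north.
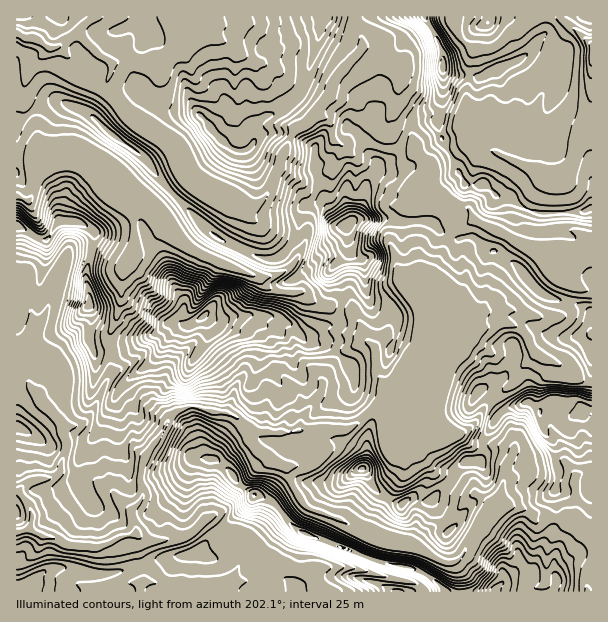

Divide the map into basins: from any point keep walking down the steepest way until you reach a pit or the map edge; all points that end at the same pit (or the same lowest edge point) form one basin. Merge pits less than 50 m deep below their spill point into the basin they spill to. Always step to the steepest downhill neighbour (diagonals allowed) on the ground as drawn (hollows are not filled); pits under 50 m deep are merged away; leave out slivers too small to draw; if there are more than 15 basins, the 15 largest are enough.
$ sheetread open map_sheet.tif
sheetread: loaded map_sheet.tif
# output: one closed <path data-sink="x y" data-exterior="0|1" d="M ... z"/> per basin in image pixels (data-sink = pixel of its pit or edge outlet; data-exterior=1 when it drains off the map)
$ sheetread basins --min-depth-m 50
<path data-sink="17 533" data-exterior="1" d="M437 121l-11 0-15 5-5 5-8 21-8 8-12 5-4 9-8 12 0 11-8 18-12 12 0 28-14 12 11 24-5 30-3 4-9 0-9 7-11 5-4 0-14-13-18-8-37 0-11 4-7 0-11-4-13 9-20-3-18 14-24 8-34 8-7-14 3-26-1-19-4-9 0-15 8-27-2-12-15-8-18 0-9 14-3 4-6 0-17-11-8-2 1 365 575-1 0-382-11 3-39 2-21-8-11-8-13-2-14-12-18 0-23-44z"/><path data-sink="17 33" data-exterior="1" d="M423 16l-406 0-1 106 20-13 20-7 28 8 27 24 29 20 10 10 19 27 44 44 42 21 9 3 12 0 6-3 13-16 5-15 0-9 5-10 18-2 15 20 9 2 11-11 8-18 0-11 8-12 4-9 12-5 8-8 8-21 5-5 8-4 20-2 5-30 0-34-11-26z"/><path data-sink="17 197" data-exterior="1" d="M60 102l-18 4-26 17 0 102 25 15 6 0 12-18 18 0 15 8 2 12-8 27 0 15 4 9 1 19-3 26 7 14 34-8 24-8 18-14 20 3 13-9 11 4 7 0 11-4 45 2 10-16 1-20 2-2 30-22 15 6 10-9 0-28-8-3-15-20-15 1-6 4-7 31-11 14-8 5-12 0-9-3-37-18-12-9-37-38-19-27-10-10-29-20-27-24z"/><path data-sink="591 57" data-exterior="1" d="M591 16l-167 1 9 13 11 26-2 54-4 15 4 15 23 44 18 0 14 12 13 2 11 8 21 8 39-2 11-5z"/>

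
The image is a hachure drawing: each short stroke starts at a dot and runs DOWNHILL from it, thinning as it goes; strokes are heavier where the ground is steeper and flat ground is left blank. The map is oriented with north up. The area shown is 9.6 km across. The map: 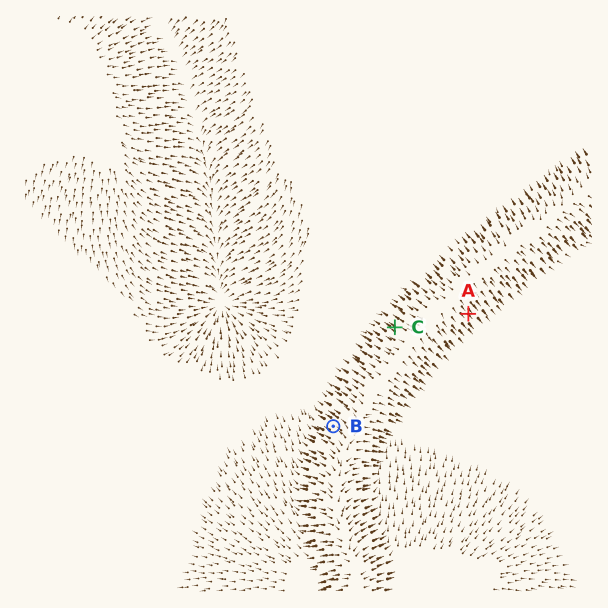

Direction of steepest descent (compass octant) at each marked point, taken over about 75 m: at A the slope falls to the SE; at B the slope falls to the NW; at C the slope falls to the NW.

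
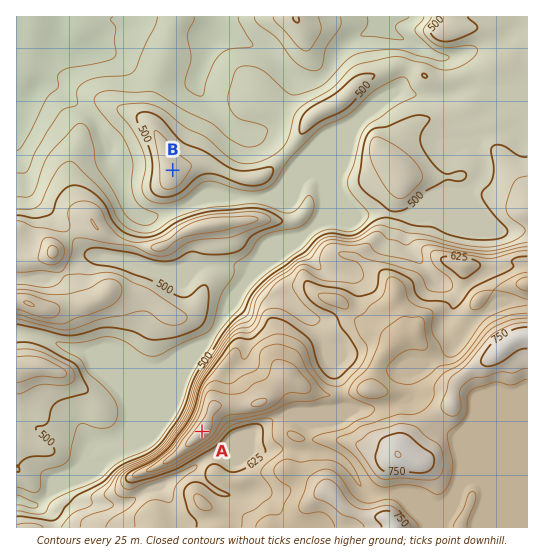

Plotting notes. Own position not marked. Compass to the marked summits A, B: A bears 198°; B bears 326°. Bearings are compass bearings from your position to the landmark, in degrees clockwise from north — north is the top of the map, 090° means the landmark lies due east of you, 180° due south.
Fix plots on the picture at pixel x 250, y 284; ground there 460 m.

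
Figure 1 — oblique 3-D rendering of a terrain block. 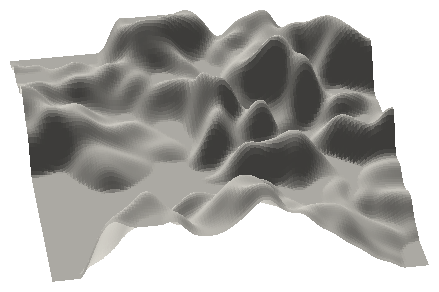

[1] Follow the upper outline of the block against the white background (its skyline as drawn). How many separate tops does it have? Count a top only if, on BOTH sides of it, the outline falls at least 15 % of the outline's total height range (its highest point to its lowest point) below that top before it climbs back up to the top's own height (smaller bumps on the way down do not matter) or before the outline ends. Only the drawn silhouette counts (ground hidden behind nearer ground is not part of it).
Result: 1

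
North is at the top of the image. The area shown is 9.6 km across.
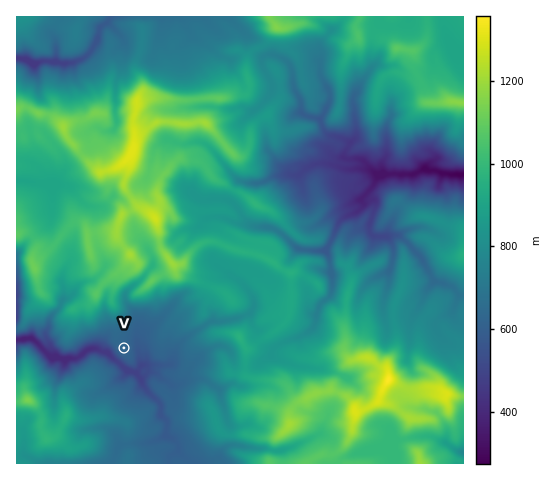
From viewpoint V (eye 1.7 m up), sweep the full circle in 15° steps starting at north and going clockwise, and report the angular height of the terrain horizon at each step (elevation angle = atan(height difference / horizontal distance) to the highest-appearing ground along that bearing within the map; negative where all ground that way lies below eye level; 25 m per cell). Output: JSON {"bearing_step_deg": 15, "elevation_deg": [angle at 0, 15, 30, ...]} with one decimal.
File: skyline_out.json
{"bearing_step_deg": 15, "elevation_deg": [16.8, 17.6, 15.4, 8.9, 7.0, 4.7, 6.9, 7.6, 7.9, 3.5, -0.3, 1.3, 3.6, 5.4, 6.6, 9.3, 12.1, 8.0, 0.6, 6.4, 11.1, 15.9, 19.3, 18.7]}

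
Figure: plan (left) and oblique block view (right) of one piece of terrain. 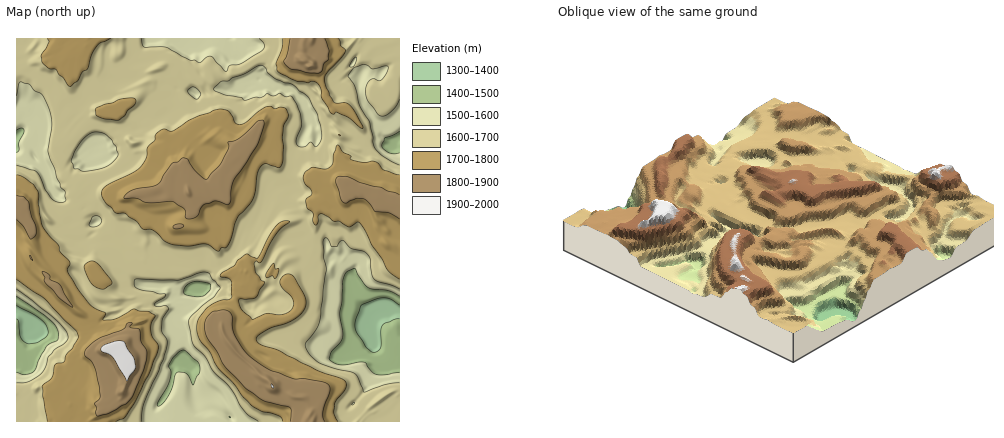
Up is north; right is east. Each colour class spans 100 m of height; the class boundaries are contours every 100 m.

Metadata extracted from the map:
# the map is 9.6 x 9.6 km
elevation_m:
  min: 1360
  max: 1910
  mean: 1660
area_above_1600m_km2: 71.8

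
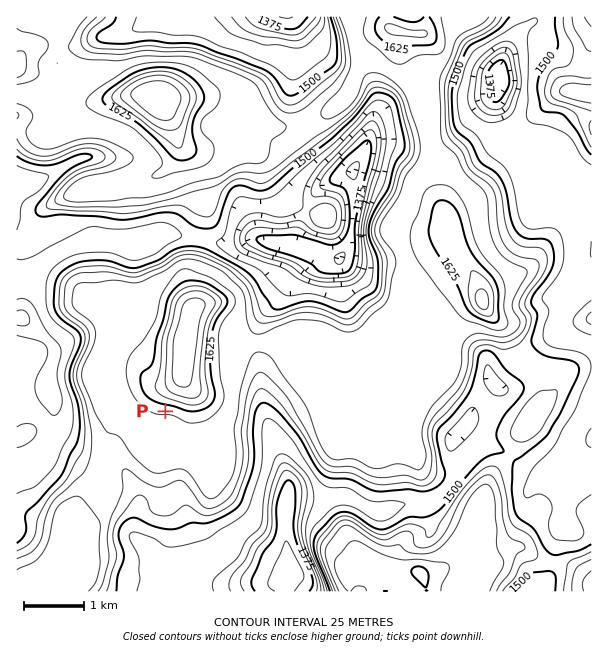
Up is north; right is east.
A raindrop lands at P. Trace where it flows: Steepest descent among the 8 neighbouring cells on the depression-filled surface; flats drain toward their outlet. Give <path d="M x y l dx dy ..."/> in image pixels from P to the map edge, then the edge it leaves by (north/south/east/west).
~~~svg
<path d="M165 411l0 72 18 18 2 11 3 6 0 40 21 21 3 2 3 0 1 1 62 0 9 9"/>
exit: south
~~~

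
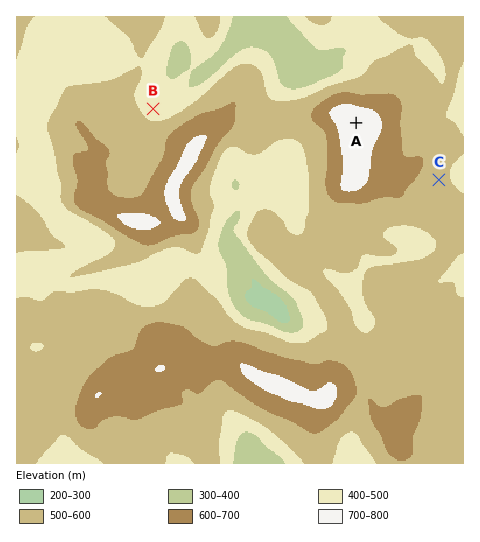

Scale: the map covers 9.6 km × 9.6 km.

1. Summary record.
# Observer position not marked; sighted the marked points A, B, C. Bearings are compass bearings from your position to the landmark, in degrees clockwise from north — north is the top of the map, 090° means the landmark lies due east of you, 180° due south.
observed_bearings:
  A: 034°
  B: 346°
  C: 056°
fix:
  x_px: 210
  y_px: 336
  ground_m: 590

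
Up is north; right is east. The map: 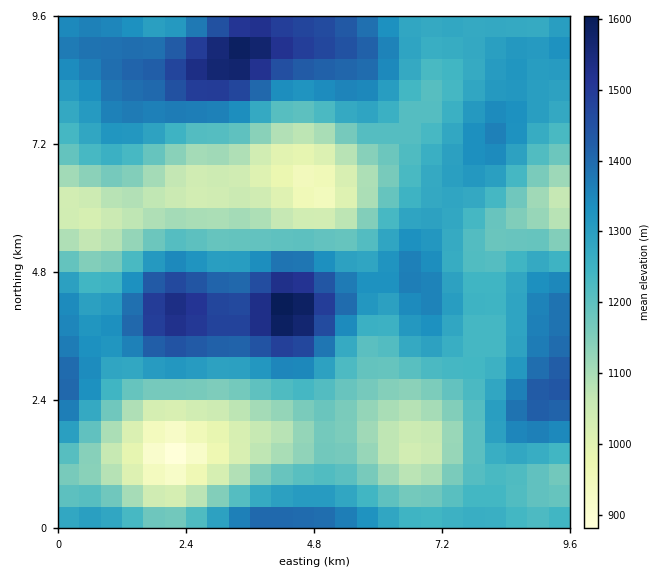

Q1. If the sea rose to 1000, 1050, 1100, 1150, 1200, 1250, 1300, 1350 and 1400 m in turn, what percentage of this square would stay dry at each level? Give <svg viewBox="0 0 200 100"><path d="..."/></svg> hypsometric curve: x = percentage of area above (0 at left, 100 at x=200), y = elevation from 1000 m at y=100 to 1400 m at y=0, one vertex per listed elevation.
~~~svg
<svg viewBox="0 0 200 100"><path d="M192 100l-9-12-15-13-15-13-20-12-29-12-30-13-27-13-19-12"/></svg>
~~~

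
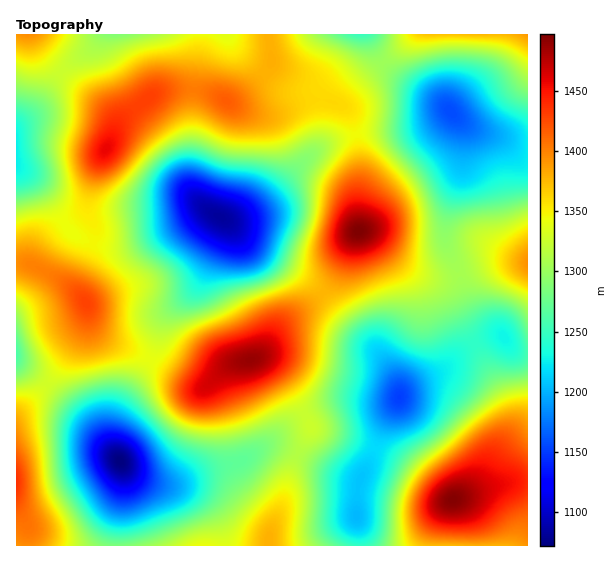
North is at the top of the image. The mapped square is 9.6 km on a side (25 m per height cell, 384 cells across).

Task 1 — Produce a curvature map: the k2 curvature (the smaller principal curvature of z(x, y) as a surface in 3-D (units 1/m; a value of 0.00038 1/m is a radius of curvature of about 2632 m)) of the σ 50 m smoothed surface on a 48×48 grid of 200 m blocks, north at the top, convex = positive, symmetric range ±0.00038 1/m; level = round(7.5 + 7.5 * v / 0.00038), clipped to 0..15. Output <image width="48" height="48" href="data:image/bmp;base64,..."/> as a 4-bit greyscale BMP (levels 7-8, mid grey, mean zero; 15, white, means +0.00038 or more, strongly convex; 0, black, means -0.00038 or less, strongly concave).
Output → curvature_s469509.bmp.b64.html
<image width="48" height="48" href="data:image/bmp;base64,Qk32BAAAAAAAAHYAAAAoAAAAMAAAADAAAAABAAQAAAAAAIAEAAATCwAAEwsAABAAAAAAAAAAAAAAABEREQAiIiIAMzMzAERERABVVVUAZmZmAHd3dwCIiIgAmZmZAKqqqgC7u7sAzMzMAN3d3QDu7u4A////AKu5dTM0VmZ4mWQ2mXUxEjIAE0VWd4dkRnq6hkMiRnd4iGRGqodTERAAFFZ4mIhkNVeZh1MRNXd3ZVVWmYh2QyAAJXmruph1REVnh2QQJVREM0ZViIiYZCAAFYvN25h2ZWREZnUgFDIQEkVUZ4mZZCEAA3ve25dmeJZDRnYgAREAE1ZUV4iHZDIQAlnNuodmm7hkNFUQAAIjI1VURndlMzIQATarmHd3m5h2QzIAABRVQ0RDNWZDIzIRASN5dmd3iYh3ZCAAADVVQiIREkREVlMREiNHZmeHZ3d2UxAAATRDIREQADVXmnQhIzM1Z4iIdmZVMgAAE0QzMyMyEBWKy4UyI0QzR4mZh3ZTIRESNFZWd2ZlMQJpu5ZTEjMiE3iIiIZTIiIjNEaL3JiIYwAkZ2VTEBIzETV4iHZTMzMzM0au/qh4dSERIzRDEAJFMRJXmFRDNFQyIjSN7IZnd1MiI0VmMANWUyI1dyIjRWZDIhJaqGZomYdlVFeHMAJFVUQzVQAkZ3dkQxAmZneJu6mIdUZ1ECMzRVVUMQE2eJl2VTEUeamau6qZhkRSAVZDNFZkEBV4mZqGZkITe8qJqqmYdkMhE4l1M0VTAFmZmIh1VVISabl3eId2VDERJpqYVEQxAGmpd4h1REMRN5dVZ3dlQzIhJXmYdlMgAkZ3aJmGRDIAA1VXiZh1VERCI1d3eGQgEiNFebymRVMAADV4mphlRVZkNFZ4iGQiMkRFebyVRodAABRmeHVERGd2VWZ3d2Q0VXZVaKp0V6uEEBM0VCIiI1Z3ZmZmZURGiJhmeIZFaKqWMiIiEAARI0VWVVZlVERXmql2dkI1VnmHVUQgABNERVZmVERENFVnmrl2UhJEMzVnZlQQAld2Z5qpdkMiJGZWiphkITV3UxE0VUIAE0Z2ec3buWMAJYdleZhkNGiZdTIjQyESMzNVet/czJUAFpllaJhkRod4d3UzMQATMhATabzLu6YQBZl1aJhkRmVEVndSAAARIhABRniJmZcgBHh2Z2YyNDIAE1UwAAARIzIRR3ZmeJhBA1VVVSIAEiIQAREAAAIiJEMRWJh2eJdCEjNEMxAAJFZ1MhAAAUVTM0MQOJmYiJZCI0VmUxEjWKzLljEABImFRDIABXiZiHUzNFeIYyRUWM7slkMQBJqnZUIAADVmZVQ0VVeHU0ZlR7zKdVUxA4uoeIYwAAEjMzRFVVZUQ1ZlRniIZVZSE4qpialjERIiIjNFVDIiJCNERFVnVWdjFIqoeJhlRWZlVUM0MhESMzIjRWeIZnhjJIqodndmZ4mpmGQyERNWZWQyNXmoZ4l0NYqpdmZmeIq6mGQhAkaJmIZCNHmXaKqFRoqnVVVnd3iYZTIAI1aIiHdTI1Z1abqGVomFRWZmd3d1QhASIjRWZndTIiNFeap2d3dTRoh3iIdkMiIzMiEjRXdTISI0V4hlZmUzV5hmiZdDM0VVRDISRoh1MzNEZ3ZVZ2Q0Z3ZVeIUhJFZmVlVDR6qXVDREZ3ZXiHQ1d2UzRmQQFFZmZndURw=="/>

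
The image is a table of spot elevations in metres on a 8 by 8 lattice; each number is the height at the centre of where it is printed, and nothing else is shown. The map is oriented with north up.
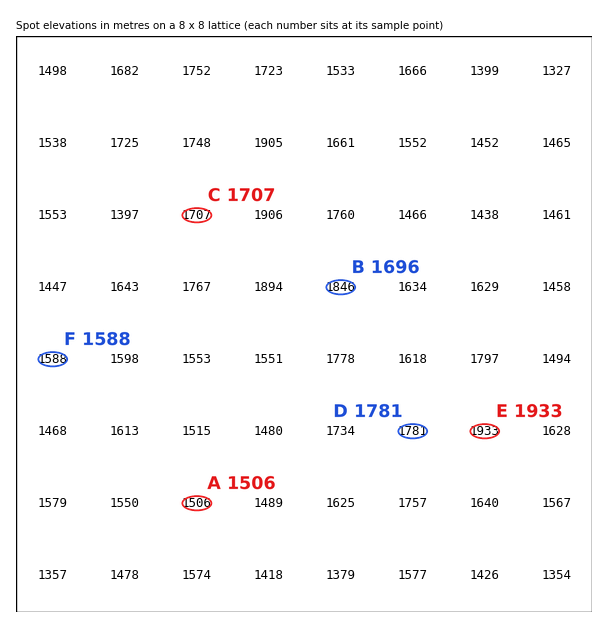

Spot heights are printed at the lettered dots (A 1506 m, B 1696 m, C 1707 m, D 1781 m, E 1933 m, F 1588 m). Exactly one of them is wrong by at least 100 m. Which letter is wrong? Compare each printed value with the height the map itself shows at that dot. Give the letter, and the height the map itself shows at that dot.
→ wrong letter B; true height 1846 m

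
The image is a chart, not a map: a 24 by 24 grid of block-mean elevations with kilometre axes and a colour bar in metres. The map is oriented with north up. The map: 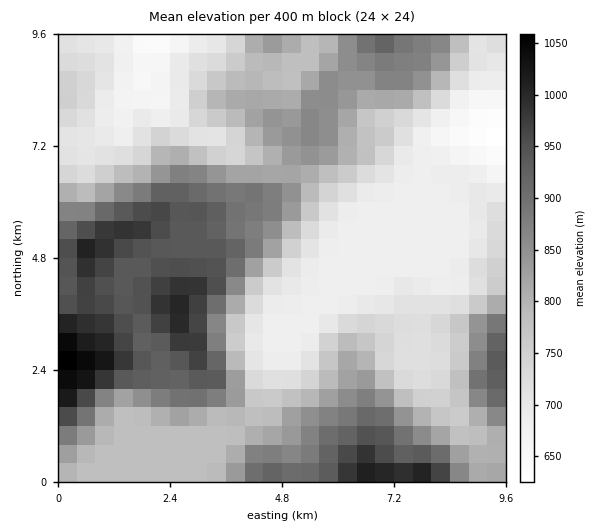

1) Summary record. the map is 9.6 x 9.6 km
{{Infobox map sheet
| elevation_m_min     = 620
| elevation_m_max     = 1070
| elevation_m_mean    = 800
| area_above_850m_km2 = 30.4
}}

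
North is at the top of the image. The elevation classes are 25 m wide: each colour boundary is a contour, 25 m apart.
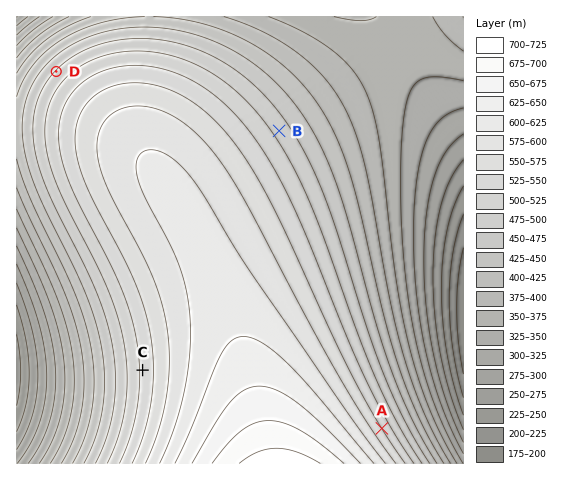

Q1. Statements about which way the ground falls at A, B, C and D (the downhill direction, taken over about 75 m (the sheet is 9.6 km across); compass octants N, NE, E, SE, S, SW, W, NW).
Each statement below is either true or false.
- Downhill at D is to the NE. false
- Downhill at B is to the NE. true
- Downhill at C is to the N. false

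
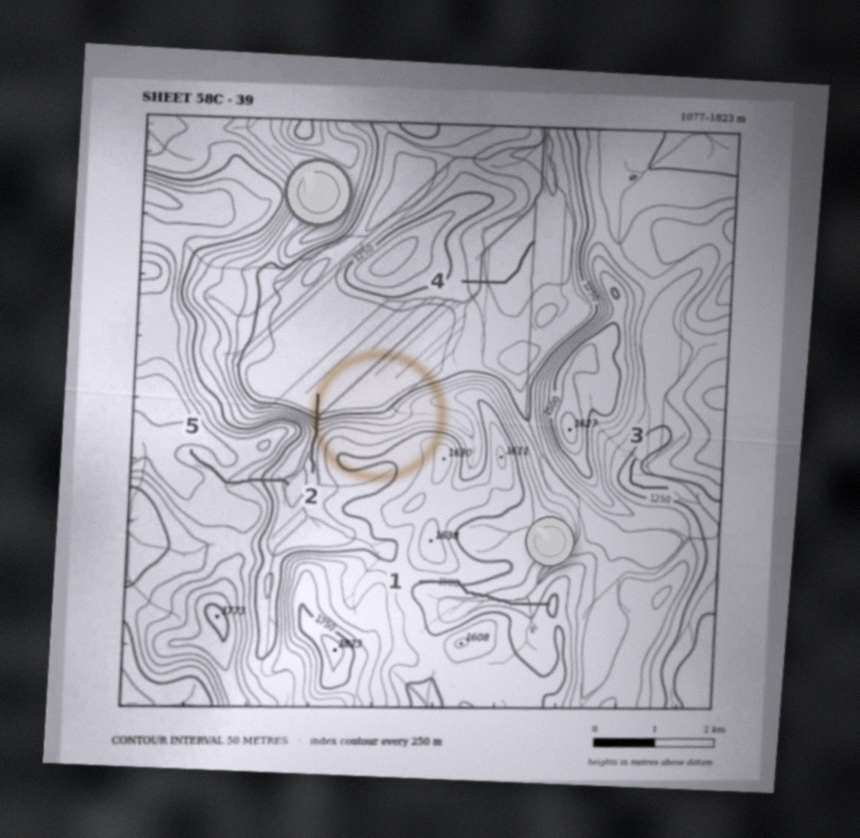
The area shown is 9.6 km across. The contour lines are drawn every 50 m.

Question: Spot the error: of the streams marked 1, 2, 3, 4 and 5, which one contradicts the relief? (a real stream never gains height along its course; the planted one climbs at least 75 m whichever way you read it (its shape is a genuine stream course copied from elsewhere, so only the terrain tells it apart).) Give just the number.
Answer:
1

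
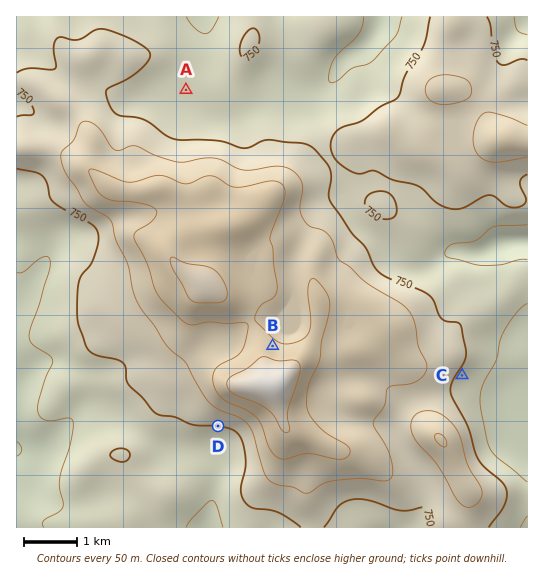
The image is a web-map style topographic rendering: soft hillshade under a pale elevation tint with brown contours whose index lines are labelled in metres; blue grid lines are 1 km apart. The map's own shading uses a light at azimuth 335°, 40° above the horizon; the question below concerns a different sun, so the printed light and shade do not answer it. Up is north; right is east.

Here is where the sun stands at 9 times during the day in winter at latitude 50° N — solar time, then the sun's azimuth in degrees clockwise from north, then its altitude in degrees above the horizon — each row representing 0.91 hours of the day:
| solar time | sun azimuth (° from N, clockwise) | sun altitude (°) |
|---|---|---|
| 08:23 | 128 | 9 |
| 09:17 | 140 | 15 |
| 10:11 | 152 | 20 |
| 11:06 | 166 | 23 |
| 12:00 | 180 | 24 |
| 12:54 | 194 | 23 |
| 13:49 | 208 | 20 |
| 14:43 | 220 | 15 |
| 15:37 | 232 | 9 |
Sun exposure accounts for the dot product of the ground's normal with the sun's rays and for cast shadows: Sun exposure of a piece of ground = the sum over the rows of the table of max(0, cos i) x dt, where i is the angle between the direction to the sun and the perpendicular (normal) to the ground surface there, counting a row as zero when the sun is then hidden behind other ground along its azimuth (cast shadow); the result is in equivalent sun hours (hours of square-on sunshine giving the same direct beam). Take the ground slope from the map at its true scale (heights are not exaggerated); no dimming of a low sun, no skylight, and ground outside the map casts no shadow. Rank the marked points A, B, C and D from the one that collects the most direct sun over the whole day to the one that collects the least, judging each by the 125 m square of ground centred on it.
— D > C > A > B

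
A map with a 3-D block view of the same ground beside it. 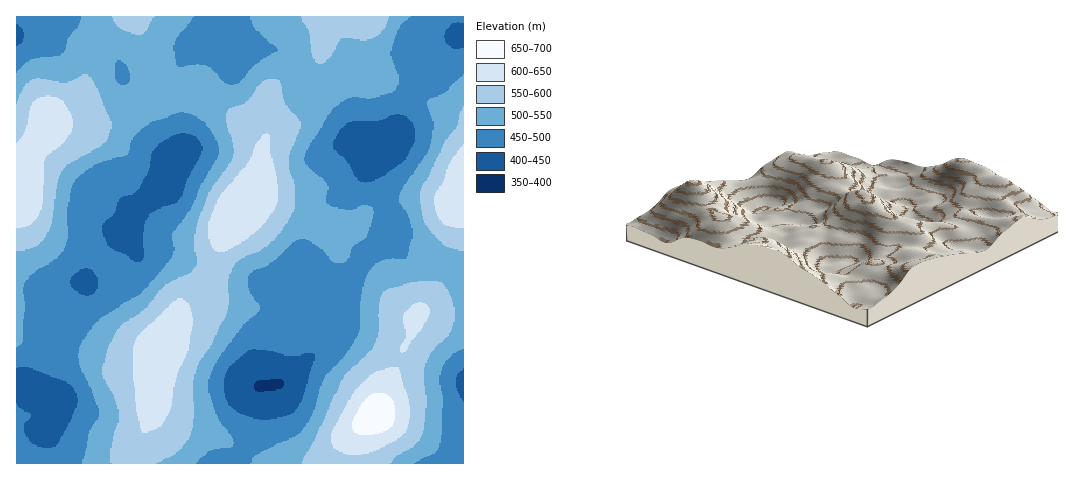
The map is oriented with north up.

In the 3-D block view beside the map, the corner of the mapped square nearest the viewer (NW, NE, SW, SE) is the NE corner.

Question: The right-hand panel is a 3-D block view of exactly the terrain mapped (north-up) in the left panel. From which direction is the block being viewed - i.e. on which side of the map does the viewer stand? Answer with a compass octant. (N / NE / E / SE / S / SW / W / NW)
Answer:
NE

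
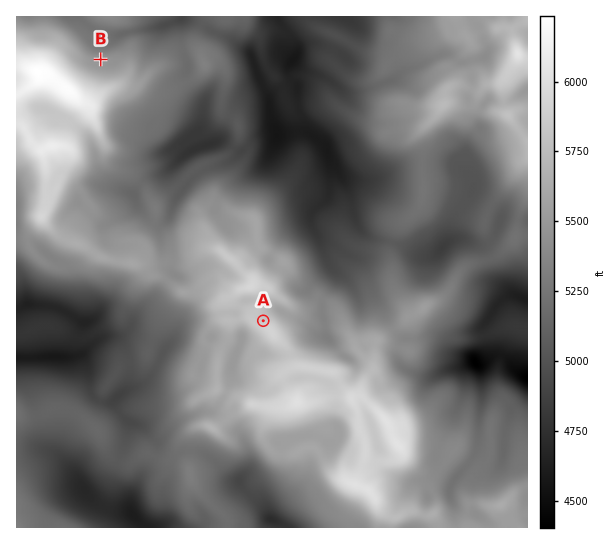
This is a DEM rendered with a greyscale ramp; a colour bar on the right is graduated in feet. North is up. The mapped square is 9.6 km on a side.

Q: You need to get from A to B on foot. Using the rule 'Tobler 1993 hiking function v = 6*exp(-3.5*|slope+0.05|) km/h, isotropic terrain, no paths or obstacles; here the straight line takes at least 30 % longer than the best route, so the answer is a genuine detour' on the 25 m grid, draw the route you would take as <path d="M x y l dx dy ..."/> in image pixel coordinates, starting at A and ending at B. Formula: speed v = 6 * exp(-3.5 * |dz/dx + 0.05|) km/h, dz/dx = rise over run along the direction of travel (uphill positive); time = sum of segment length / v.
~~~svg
<path d="M263 321l-8-4-4-4-12-7-9-9-1-3-15-15-3-1-1 0-16-8-1 0-6-3-28-28-8-16 0-2-1-3 0-1-8-16 0-16-1-3 0-12-4-8 0-72-8-16-3-1-9 0-11-6-5-8"/>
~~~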